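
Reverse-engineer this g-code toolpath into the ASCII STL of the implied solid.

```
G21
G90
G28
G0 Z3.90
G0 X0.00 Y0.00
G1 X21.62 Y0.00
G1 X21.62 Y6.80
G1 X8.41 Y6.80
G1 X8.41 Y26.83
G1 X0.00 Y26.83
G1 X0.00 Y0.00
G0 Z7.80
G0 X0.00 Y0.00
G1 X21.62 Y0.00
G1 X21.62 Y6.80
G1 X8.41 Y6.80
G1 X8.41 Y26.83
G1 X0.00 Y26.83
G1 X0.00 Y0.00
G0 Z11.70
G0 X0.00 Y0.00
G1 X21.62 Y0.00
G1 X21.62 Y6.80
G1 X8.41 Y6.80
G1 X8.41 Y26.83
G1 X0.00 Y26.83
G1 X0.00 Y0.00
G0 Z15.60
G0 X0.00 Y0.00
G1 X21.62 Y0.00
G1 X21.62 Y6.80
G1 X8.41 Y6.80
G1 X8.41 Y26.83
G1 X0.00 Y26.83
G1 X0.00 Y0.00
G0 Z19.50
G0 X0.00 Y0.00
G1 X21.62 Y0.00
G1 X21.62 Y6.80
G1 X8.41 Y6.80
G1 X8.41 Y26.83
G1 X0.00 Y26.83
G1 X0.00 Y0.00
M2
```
solid part
  facet normal 0.0000 0.0000 -1.0000
    outer loop
      vertex 21.62 6.80 0.00
      vertex 21.62 0.00 0.00
      vertex 0.00 0.00 0.00
    endloop
  endfacet
  facet normal 0.0000 0.0000 -1.0000
    outer loop
      vertex 8.41 6.80 0.00
      vertex 21.62 6.80 0.00
      vertex 0.00 0.00 0.00
    endloop
  endfacet
  facet normal 0.0000 0.0000 -1.0000
    outer loop
      vertex 8.41 26.83 0.00
      vertex 8.41 6.80 0.00
      vertex 0.00 0.00 0.00
    endloop
  endfacet
  facet normal 0.0000 0.0000 -1.0000
    outer loop
      vertex 0.00 26.83 0.00
      vertex 8.41 26.83 0.00
      vertex 0.00 0.00 0.00
    endloop
  endfacet
  facet normal 0.0000 0.0000 1.0000
    outer loop
      vertex 0.00 0.00 19.50
      vertex 21.62 0.00 19.50
      vertex 21.62 6.80 19.50
    endloop
  endfacet
  facet normal 0.0000 0.0000 1.0000
    outer loop
      vertex 0.00 0.00 19.50
      vertex 21.62 6.80 19.50
      vertex 8.41 6.80 19.50
    endloop
  endfacet
  facet normal 0.0000 0.0000 1.0000
    outer loop
      vertex 0.00 0.00 19.50
      vertex 8.41 6.80 19.50
      vertex 8.41 26.83 19.50
    endloop
  endfacet
  facet normal 0.0000 0.0000 1.0000
    outer loop
      vertex 0.00 0.00 19.50
      vertex 8.41 26.83 19.50
      vertex 0.00 26.83 19.50
    endloop
  endfacet
  facet normal 0.0000 -1.0000 0.0000
    outer loop
      vertex 0.00 0.00 0.00
      vertex 21.62 0.00 0.00
      vertex 21.62 0.00 19.50
    endloop
  endfacet
  facet normal 0.0000 -1.0000 0.0000
    outer loop
      vertex 0.00 0.00 0.00
      vertex 21.62 0.00 19.50
      vertex 0.00 0.00 19.50
    endloop
  endfacet
  facet normal 1.0000 0.0000 0.0000
    outer loop
      vertex 21.62 0.00 0.00
      vertex 21.62 6.80 0.00
      vertex 21.62 6.80 19.50
    endloop
  endfacet
  facet normal 1.0000 0.0000 0.0000
    outer loop
      vertex 21.62 0.00 0.00
      vertex 21.62 6.80 19.50
      vertex 21.62 0.00 19.50
    endloop
  endfacet
  facet normal 0.0000 1.0000 0.0000
    outer loop
      vertex 21.62 6.80 0.00
      vertex 8.41 6.80 0.00
      vertex 8.41 6.80 19.50
    endloop
  endfacet
  facet normal 0.0000 1.0000 0.0000
    outer loop
      vertex 21.62 6.80 0.00
      vertex 8.41 6.80 19.50
      vertex 21.62 6.80 19.50
    endloop
  endfacet
  facet normal 1.0000 0.0000 0.0000
    outer loop
      vertex 8.41 6.80 0.00
      vertex 8.41 26.83 0.00
      vertex 8.41 26.83 19.50
    endloop
  endfacet
  facet normal 1.0000 0.0000 0.0000
    outer loop
      vertex 8.41 6.80 0.00
      vertex 8.41 26.83 19.50
      vertex 8.41 6.80 19.50
    endloop
  endfacet
  facet normal 0.0000 1.0000 0.0000
    outer loop
      vertex 8.41 26.83 0.00
      vertex 0.00 26.83 0.00
      vertex 0.00 26.83 19.50
    endloop
  endfacet
  facet normal 0.0000 1.0000 0.0000
    outer loop
      vertex 8.41 26.83 0.00
      vertex 0.00 26.83 19.50
      vertex 8.41 26.83 19.50
    endloop
  endfacet
  facet normal -1.0000 0.0000 0.0000
    outer loop
      vertex 0.00 26.83 0.00
      vertex 0.00 0.00 0.00
      vertex 0.00 0.00 19.50
    endloop
  endfacet
  facet normal -1.0000 0.0000 0.0000
    outer loop
      vertex 0.00 26.83 0.00
      vertex 0.00 0.00 19.50
      vertex 0.00 26.83 19.50
    endloop
  endfacet
endsolid part

The G0 Z moves step by Δz≈3.90 mm. Every layer's G1 loop is the same polygon, so the solid is a straight extrusion of it from z=0 to z≈19.5. Closing with flat bottom and top caps and triangulating gives 20 facets — an L-shaped prism: outer 21.6 × 26.8 mm, arm thicknesses ≈ 6.8 mm (horizontal) and 8.41 mm (vertical), extruded 19.5 mm in z.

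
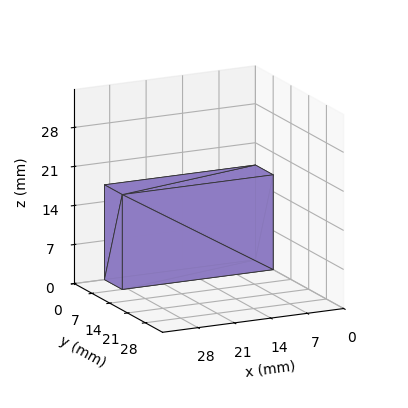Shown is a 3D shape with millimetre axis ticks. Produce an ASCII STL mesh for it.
Reading the render: the shape is a rectangular box, roughly 29 × 7 mm footprint and 17 mm tall (dimensions read to the nearest mm from the axis ticks). For the STL, each face is triangulated and given an outward normal.

solid part
  facet normal 0.0000 0.0000 -1.0000
    outer loop
      vertex 29.0 7.0 0.0
      vertex 29.0 0.0 0.0
      vertex 0.0 0.0 0.0
    endloop
  endfacet
  facet normal 0.0000 0.0000 -1.0000
    outer loop
      vertex 0.0 7.0 0.0
      vertex 29.0 7.0 0.0
      vertex 0.0 0.0 0.0
    endloop
  endfacet
  facet normal 0.0000 0.0000 1.0000
    outer loop
      vertex 0.0 0.0 17.0
      vertex 29.0 0.0 17.0
      vertex 29.0 7.0 17.0
    endloop
  endfacet
  facet normal 0.0000 0.0000 1.0000
    outer loop
      vertex 0.0 0.0 17.0
      vertex 29.0 7.0 17.0
      vertex 0.0 7.0 17.0
    endloop
  endfacet
  facet normal 0.0000 -1.0000 0.0000
    outer loop
      vertex 0.0 0.0 0.0
      vertex 29.0 0.0 0.0
      vertex 29.0 0.0 17.0
    endloop
  endfacet
  facet normal 0.0000 -1.0000 0.0000
    outer loop
      vertex 0.0 0.0 0.0
      vertex 29.0 0.0 17.0
      vertex 0.0 0.0 17.0
    endloop
  endfacet
  facet normal 0.0000 1.0000 0.0000
    outer loop
      vertex 29.0 7.0 17.0
      vertex 29.0 7.0 0.0
      vertex 0.0 7.0 0.0
    endloop
  endfacet
  facet normal 0.0000 1.0000 0.0000
    outer loop
      vertex 0.0 7.0 17.0
      vertex 29.0 7.0 17.0
      vertex 0.0 7.0 0.0
    endloop
  endfacet
  facet normal -1.0000 0.0000 0.0000
    outer loop
      vertex 0.0 7.0 17.0
      vertex 0.0 7.0 0.0
      vertex 0.0 0.0 0.0
    endloop
  endfacet
  facet normal -1.0000 0.0000 0.0000
    outer loop
      vertex 0.0 0.0 17.0
      vertex 0.0 7.0 17.0
      vertex 0.0 0.0 0.0
    endloop
  endfacet
  facet normal 1.0000 0.0000 0.0000
    outer loop
      vertex 29.0 0.0 0.0
      vertex 29.0 7.0 0.0
      vertex 29.0 7.0 17.0
    endloop
  endfacet
  facet normal 1.0000 0.0000 0.0000
    outer loop
      vertex 29.0 0.0 0.0
      vertex 29.0 7.0 17.0
      vertex 29.0 0.0 17.0
    endloop
  endfacet
endsolid part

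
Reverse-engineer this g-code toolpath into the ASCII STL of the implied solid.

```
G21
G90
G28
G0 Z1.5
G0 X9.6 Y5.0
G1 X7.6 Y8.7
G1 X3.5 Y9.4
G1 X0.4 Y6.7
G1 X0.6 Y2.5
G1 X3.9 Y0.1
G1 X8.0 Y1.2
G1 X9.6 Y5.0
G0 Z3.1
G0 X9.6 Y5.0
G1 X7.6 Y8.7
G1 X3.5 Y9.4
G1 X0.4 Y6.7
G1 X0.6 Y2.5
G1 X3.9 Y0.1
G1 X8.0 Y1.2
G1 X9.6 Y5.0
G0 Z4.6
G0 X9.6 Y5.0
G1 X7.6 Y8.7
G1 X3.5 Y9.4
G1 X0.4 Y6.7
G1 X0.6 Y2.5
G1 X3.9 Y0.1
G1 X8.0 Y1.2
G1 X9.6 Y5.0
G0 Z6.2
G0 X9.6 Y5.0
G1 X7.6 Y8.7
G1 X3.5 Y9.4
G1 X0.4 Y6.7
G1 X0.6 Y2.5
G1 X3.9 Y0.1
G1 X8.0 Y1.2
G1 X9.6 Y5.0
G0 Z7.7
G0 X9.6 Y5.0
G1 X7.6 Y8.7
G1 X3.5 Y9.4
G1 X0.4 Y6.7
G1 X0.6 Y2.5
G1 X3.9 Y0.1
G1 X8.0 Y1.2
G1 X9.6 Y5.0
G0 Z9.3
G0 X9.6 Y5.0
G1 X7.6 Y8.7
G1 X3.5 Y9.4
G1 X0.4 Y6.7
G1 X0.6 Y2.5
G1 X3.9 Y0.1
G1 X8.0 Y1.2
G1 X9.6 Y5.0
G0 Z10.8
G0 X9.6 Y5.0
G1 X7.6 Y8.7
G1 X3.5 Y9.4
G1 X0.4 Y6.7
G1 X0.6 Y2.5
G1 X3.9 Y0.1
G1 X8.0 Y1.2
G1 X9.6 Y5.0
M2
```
solid part
  facet normal 0.0000 0.0000 -1.0000
    outer loop
      vertex 3.5 9.4 0.0
      vertex 7.6 8.7 0.0
      vertex 9.6 5.0 0.0
    endloop
  endfacet
  facet normal 0.0000 0.0000 -1.0000
    outer loop
      vertex 0.4 6.7 0.0
      vertex 3.5 9.4 0.0
      vertex 9.6 5.0 0.0
    endloop
  endfacet
  facet normal 0.0000 0.0000 -1.0000
    outer loop
      vertex 0.6 2.5 0.0
      vertex 0.4 6.7 0.0
      vertex 9.6 5.0 0.0
    endloop
  endfacet
  facet normal 0.0000 0.0000 -1.0000
    outer loop
      vertex 3.9 0.1 0.0
      vertex 0.6 2.5 0.0
      vertex 9.6 5.0 0.0
    endloop
  endfacet
  facet normal 0.0000 0.0000 -1.0000
    outer loop
      vertex 8.0 1.2 0.0
      vertex 3.9 0.1 0.0
      vertex 9.6 5.0 0.0
    endloop
  endfacet
  facet normal 0.0000 0.0000 1.0000
    outer loop
      vertex 9.6 5.0 10.8
      vertex 7.6 8.7 10.8
      vertex 3.5 9.4 10.8
    endloop
  endfacet
  facet normal 0.0000 0.0000 1.0000
    outer loop
      vertex 9.6 5.0 10.8
      vertex 3.5 9.4 10.8
      vertex 0.4 6.7 10.8
    endloop
  endfacet
  facet normal 0.0000 0.0000 1.0000
    outer loop
      vertex 9.6 5.0 10.8
      vertex 0.4 6.7 10.8
      vertex 0.6 2.5 10.8
    endloop
  endfacet
  facet normal 0.0000 0.0000 1.0000
    outer loop
      vertex 9.6 5.0 10.8
      vertex 0.6 2.5 10.8
      vertex 3.9 0.1 10.8
    endloop
  endfacet
  facet normal 0.0000 0.0000 1.0000
    outer loop
      vertex 9.6 5.0 10.8
      vertex 3.9 0.1 10.8
      vertex 8.0 1.2 10.8
    endloop
  endfacet
  facet normal 0.8797 0.4755 0.0000
    outer loop
      vertex 9.6 5.0 0.0
      vertex 7.6 8.7 0.0
      vertex 7.6 8.7 10.8
    endloop
  endfacet
  facet normal 0.8797 0.4755 0.0000
    outer loop
      vertex 9.6 5.0 0.0
      vertex 7.6 8.7 10.8
      vertex 9.6 5.0 10.8
    endloop
  endfacet
  facet normal 0.1683 0.9857 0.0000
    outer loop
      vertex 7.6 8.7 0.0
      vertex 3.5 9.4 0.0
      vertex 3.5 9.4 10.8
    endloop
  endfacet
  facet normal 0.1683 0.9857 0.0000
    outer loop
      vertex 7.6 8.7 0.0
      vertex 3.5 9.4 10.8
      vertex 7.6 8.7 10.8
    endloop
  endfacet
  facet normal -0.6568 0.7541 0.0000
    outer loop
      vertex 3.5 9.4 0.0
      vertex 0.4 6.7 0.0
      vertex 0.4 6.7 10.8
    endloop
  endfacet
  facet normal -0.6568 0.7541 0.0000
    outer loop
      vertex 3.5 9.4 0.0
      vertex 0.4 6.7 10.8
      vertex 3.5 9.4 10.8
    endloop
  endfacet
  facet normal -0.9989 -0.0476 0.0000
    outer loop
      vertex 0.4 6.7 0.0
      vertex 0.6 2.5 0.0
      vertex 0.6 2.5 10.8
    endloop
  endfacet
  facet normal -0.9989 -0.0476 0.0000
    outer loop
      vertex 0.4 6.7 0.0
      vertex 0.6 2.5 10.8
      vertex 0.4 6.7 10.8
    endloop
  endfacet
  facet normal -0.5882 -0.8087 0.0000
    outer loop
      vertex 0.6 2.5 0.0
      vertex 3.9 0.1 0.0
      vertex 3.9 0.1 10.8
    endloop
  endfacet
  facet normal -0.5882 -0.8087 0.0000
    outer loop
      vertex 0.6 2.5 0.0
      vertex 3.9 0.1 10.8
      vertex 0.6 2.5 10.8
    endloop
  endfacet
  facet normal 0.2591 -0.9658 0.0000
    outer loop
      vertex 3.9 0.1 0.0
      vertex 8.0 1.2 0.0
      vertex 8.0 1.2 10.8
    endloop
  endfacet
  facet normal 0.2591 -0.9658 0.0000
    outer loop
      vertex 3.9 0.1 0.0
      vertex 8.0 1.2 10.8
      vertex 3.9 0.1 10.8
    endloop
  endfacet
  facet normal 0.9216 -0.3881 0.0000
    outer loop
      vertex 8.0 1.2 0.0
      vertex 9.6 5.0 0.0
      vertex 9.6 5.0 10.8
    endloop
  endfacet
  facet normal 0.9216 -0.3881 0.0000
    outer loop
      vertex 8.0 1.2 0.0
      vertex 9.6 5.0 10.8
      vertex 8.0 1.2 10.8
    endloop
  endfacet
endsolid part

The G0 Z moves step by Δz≈1.5 mm. Every layer's G1 loop is the same polygon, so the solid is a straight extrusion of it from z=0 to z≈10.8. Closing with flat bottom and top caps and triangulating gives 24 facets — a regular 7-sided prism (a cylinder approximated with 7 flat sides), circumscribed radius ≈ 4.8 mm, height ≈ 10.8 mm.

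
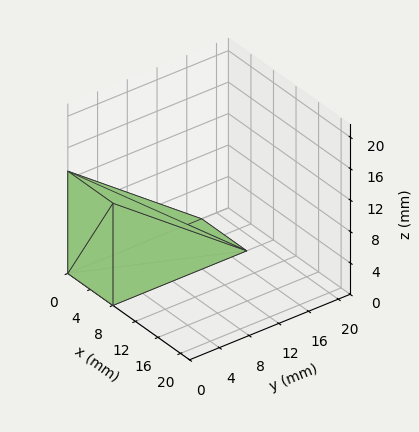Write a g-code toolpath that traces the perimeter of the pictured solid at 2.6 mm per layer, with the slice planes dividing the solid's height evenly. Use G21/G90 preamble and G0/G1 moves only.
Reading the render: the shape is a wedge (ramp): 8 × 18 mm base, rising to 13 mm along the y=0 edge and sloping linearly to z=0 at y=18 (dimensions read to the nearest mm from the axis ticks). For the g-code, the solid's height is divided into equal slices at the stated Δz and each level perimeter traced with G1 moves after a G0 lift.

; perimeter-only toolpath
G21 ; units = mm
G90 ; absolute positioning
G28 ; home
; layer 1
G0 Z2.6
G0 X0.0 Y0.0
G1 X8.0 Y0.0
G1 X8.0 Y14.4
G1 X0.0 Y14.4
G1 X0.0 Y0.0
; layer 2
G0 Z5.2
G0 X0.0 Y0.0
G1 X8.0 Y0.0
G1 X8.0 Y10.8
G1 X0.0 Y10.8
G1 X0.0 Y0.0
; layer 3
G0 Z7.8
G0 X0.0 Y0.0
G1 X8.0 Y0.0
G1 X8.0 Y7.2
G1 X0.0 Y7.2
G1 X0.0 Y0.0
; layer 4
G0 Z10.4
G0 X0.0 Y0.0
G1 X8.0 Y0.0
G1 X8.0 Y3.6
G1 X0.0 Y3.6
G1 X0.0 Y0.0
M2 ; end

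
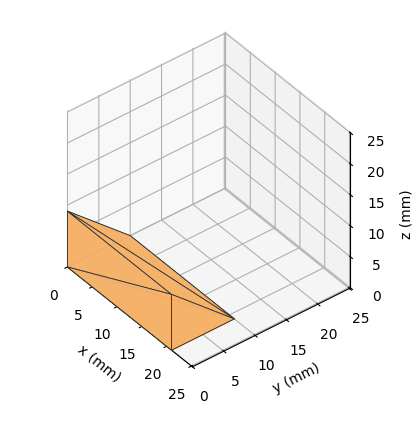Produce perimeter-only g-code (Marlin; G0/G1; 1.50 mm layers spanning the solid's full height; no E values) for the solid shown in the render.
Reading the render: the shape is a wedge (ramp): 21 × 10 mm base, rising to 9 mm along the y=0 edge and sloping linearly to z=0 at y=10 (dimensions read to the nearest mm from the axis ticks). For the g-code, the solid's height is divided into equal slices at the stated Δz and each level perimeter traced with G1 moves after a G0 lift.

; perimeter-only toolpath
G21 ; units = mm
G90 ; absolute positioning
G28 ; home
; layer 1
G0 Z1.50
G0 X0.00 Y0.00
G1 X21.00 Y0.00
G1 X21.00 Y8.33
G1 X0.00 Y8.33
G1 X0.00 Y0.00
; layer 2
G0 Z3.00
G0 X0.00 Y0.00
G1 X21.00 Y0.00
G1 X21.00 Y6.67
G1 X0.00 Y6.67
G1 X0.00 Y0.00
; layer 3
G0 Z4.50
G0 X0.00 Y0.00
G1 X21.00 Y0.00
G1 X21.00 Y5.00
G1 X0.00 Y5.00
G1 X0.00 Y0.00
; layer 4
G0 Z6.00
G0 X0.00 Y0.00
G1 X21.00 Y0.00
G1 X21.00 Y3.33
G1 X0.00 Y3.33
G1 X0.00 Y0.00
; layer 5
G0 Z7.50
G0 X0.00 Y0.00
G1 X21.00 Y0.00
G1 X21.00 Y1.67
G1 X0.00 Y1.67
G1 X0.00 Y0.00
M2 ; end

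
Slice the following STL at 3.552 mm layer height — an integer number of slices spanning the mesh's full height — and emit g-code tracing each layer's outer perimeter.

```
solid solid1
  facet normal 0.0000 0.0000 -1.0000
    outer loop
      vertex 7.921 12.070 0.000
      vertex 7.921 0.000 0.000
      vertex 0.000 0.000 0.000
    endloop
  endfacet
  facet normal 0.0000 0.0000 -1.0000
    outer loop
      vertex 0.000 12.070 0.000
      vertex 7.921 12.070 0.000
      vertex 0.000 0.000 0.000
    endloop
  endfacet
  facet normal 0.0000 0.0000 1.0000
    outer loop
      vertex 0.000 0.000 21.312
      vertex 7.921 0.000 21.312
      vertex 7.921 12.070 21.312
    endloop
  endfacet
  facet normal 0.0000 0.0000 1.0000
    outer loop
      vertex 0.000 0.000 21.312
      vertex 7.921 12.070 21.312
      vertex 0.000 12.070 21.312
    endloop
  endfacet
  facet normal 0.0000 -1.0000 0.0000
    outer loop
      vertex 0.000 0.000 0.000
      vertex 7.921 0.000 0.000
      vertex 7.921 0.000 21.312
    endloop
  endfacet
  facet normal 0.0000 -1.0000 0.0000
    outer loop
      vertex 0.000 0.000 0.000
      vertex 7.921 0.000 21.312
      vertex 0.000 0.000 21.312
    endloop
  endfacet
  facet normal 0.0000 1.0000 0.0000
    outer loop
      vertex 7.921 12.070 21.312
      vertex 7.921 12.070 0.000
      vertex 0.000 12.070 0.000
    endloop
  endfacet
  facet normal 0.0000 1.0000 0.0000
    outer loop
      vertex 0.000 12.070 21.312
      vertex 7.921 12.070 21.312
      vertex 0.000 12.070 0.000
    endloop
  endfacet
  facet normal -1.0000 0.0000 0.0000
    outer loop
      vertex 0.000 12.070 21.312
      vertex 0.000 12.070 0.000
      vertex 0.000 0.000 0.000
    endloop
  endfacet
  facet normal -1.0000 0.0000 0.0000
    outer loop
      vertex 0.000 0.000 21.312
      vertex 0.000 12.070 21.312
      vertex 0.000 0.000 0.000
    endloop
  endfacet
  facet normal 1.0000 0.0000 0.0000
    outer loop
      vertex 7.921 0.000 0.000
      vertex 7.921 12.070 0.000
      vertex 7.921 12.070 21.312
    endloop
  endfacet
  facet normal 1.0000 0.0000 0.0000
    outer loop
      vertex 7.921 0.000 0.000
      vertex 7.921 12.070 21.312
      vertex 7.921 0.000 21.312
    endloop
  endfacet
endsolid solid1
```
; perimeter-only toolpath
G21 ; units = mm
G90 ; absolute positioning
G28 ; home
; layer 1
G0 Z3.552
G0 X0.000 Y0.000
G1 X7.921 Y0.000
G1 X7.921 Y12.070
G1 X0.000 Y12.070
G1 X0.000 Y0.000
; layer 2
G0 Z7.104
G0 X0.000 Y0.000
G1 X7.921 Y0.000
G1 X7.921 Y12.070
G1 X0.000 Y12.070
G1 X0.000 Y0.000
; layer 3
G0 Z10.656
G0 X0.000 Y0.000
G1 X7.921 Y0.000
G1 X7.921 Y12.070
G1 X0.000 Y12.070
G1 X0.000 Y0.000
; layer 4
G0 Z14.208
G0 X0.000 Y0.000
G1 X7.921 Y0.000
G1 X7.921 Y12.070
G1 X0.000 Y12.070
G1 X0.000 Y0.000
; layer 5
G0 Z17.760
G0 X0.000 Y0.000
G1 X7.921 Y0.000
G1 X7.921 Y12.070
G1 X0.000 Y12.070
G1 X0.000 Y0.000
; layer 6
G0 Z21.312
G0 X0.000 Y0.000
G1 X7.921 Y0.000
G1 X7.921 Y12.070
G1 X0.000 Y12.070
G1 X0.000 Y0.000
M2 ; end

The solid is a rectangular box, roughly 7.92 × 12.1 mm footprint and 21.3 mm tall. Slicing at Δz = 3.552 mm — 6 equal slices spanning the solid's height, so layer i sits at z = i·h/6 — gives 6 non-empty perimeters. Each is a 4-segment closed polygon; G0 lifts to the layer z and rapids to the start vertex, then G1 traces the edges.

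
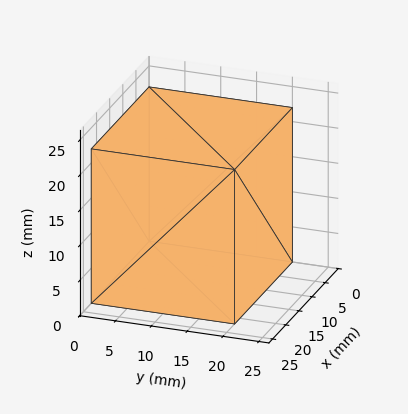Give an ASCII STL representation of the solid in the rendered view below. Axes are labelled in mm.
Reading the render: the shape is a rectangular box, roughly 22 × 20 mm footprint and 22 mm tall (dimensions read to the nearest mm from the axis ticks). For the STL, each face is triangulated and given an outward normal.

solid part
  facet normal 0.0000 0.0000 -1.0000
    outer loop
      vertex 22.00 20.00 0.00
      vertex 22.00 0.00 0.00
      vertex 0.00 0.00 0.00
    endloop
  endfacet
  facet normal 0.0000 0.0000 -1.0000
    outer loop
      vertex 0.00 20.00 0.00
      vertex 22.00 20.00 0.00
      vertex 0.00 0.00 0.00
    endloop
  endfacet
  facet normal 0.0000 0.0000 1.0000
    outer loop
      vertex 0.00 0.00 22.00
      vertex 22.00 0.00 22.00
      vertex 22.00 20.00 22.00
    endloop
  endfacet
  facet normal 0.0000 0.0000 1.0000
    outer loop
      vertex 0.00 0.00 22.00
      vertex 22.00 20.00 22.00
      vertex 0.00 20.00 22.00
    endloop
  endfacet
  facet normal 0.0000 -1.0000 0.0000
    outer loop
      vertex 0.00 0.00 0.00
      vertex 22.00 0.00 0.00
      vertex 22.00 0.00 22.00
    endloop
  endfacet
  facet normal 0.0000 -1.0000 0.0000
    outer loop
      vertex 0.00 0.00 0.00
      vertex 22.00 0.00 22.00
      vertex 0.00 0.00 22.00
    endloop
  endfacet
  facet normal 0.0000 1.0000 0.0000
    outer loop
      vertex 22.00 20.00 22.00
      vertex 22.00 20.00 0.00
      vertex 0.00 20.00 0.00
    endloop
  endfacet
  facet normal 0.0000 1.0000 0.0000
    outer loop
      vertex 0.00 20.00 22.00
      vertex 22.00 20.00 22.00
      vertex 0.00 20.00 0.00
    endloop
  endfacet
  facet normal -1.0000 0.0000 0.0000
    outer loop
      vertex 0.00 20.00 22.00
      vertex 0.00 20.00 0.00
      vertex 0.00 0.00 0.00
    endloop
  endfacet
  facet normal -1.0000 0.0000 0.0000
    outer loop
      vertex 0.00 0.00 22.00
      vertex 0.00 20.00 22.00
      vertex 0.00 0.00 0.00
    endloop
  endfacet
  facet normal 1.0000 0.0000 0.0000
    outer loop
      vertex 22.00 0.00 0.00
      vertex 22.00 20.00 0.00
      vertex 22.00 20.00 22.00
    endloop
  endfacet
  facet normal 1.0000 0.0000 0.0000
    outer loop
      vertex 22.00 0.00 0.00
      vertex 22.00 20.00 22.00
      vertex 22.00 0.00 22.00
    endloop
  endfacet
endsolid part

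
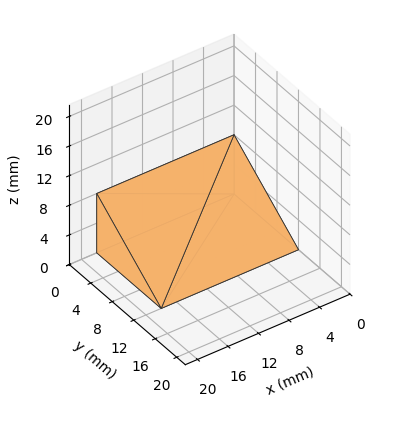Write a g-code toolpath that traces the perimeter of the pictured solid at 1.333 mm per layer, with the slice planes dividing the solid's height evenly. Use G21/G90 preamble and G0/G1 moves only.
Reading the render: the shape is a wedge (ramp): 18 × 12 mm base, rising to 8 mm along the y=0 edge and sloping linearly to z=0 at y=12 (dimensions read to the nearest mm from the axis ticks). For the g-code, the solid's height is divided into equal slices at the stated Δz and each level perimeter traced with G1 moves after a G0 lift.

; perimeter-only toolpath
G21 ; units = mm
G90 ; absolute positioning
G28 ; home
; layer 1
G0 Z1.333
G0 X0.000 Y0.000
G1 X18.000 Y0.000
G1 X18.000 Y10.000
G1 X0.000 Y10.000
G1 X0.000 Y0.000
; layer 2
G0 Z2.667
G0 X0.000 Y0.000
G1 X18.000 Y0.000
G1 X18.000 Y8.000
G1 X0.000 Y8.000
G1 X0.000 Y0.000
; layer 3
G0 Z4.000
G0 X0.000 Y0.000
G1 X18.000 Y0.000
G1 X18.000 Y6.000
G1 X0.000 Y6.000
G1 X0.000 Y0.000
; layer 4
G0 Z5.333
G0 X0.000 Y0.000
G1 X18.000 Y0.000
G1 X18.000 Y4.000
G1 X0.000 Y4.000
G1 X0.000 Y0.000
; layer 5
G0 Z6.667
G0 X0.000 Y0.000
G1 X18.000 Y0.000
G1 X18.000 Y2.000
G1 X0.000 Y2.000
G1 X0.000 Y0.000
M2 ; end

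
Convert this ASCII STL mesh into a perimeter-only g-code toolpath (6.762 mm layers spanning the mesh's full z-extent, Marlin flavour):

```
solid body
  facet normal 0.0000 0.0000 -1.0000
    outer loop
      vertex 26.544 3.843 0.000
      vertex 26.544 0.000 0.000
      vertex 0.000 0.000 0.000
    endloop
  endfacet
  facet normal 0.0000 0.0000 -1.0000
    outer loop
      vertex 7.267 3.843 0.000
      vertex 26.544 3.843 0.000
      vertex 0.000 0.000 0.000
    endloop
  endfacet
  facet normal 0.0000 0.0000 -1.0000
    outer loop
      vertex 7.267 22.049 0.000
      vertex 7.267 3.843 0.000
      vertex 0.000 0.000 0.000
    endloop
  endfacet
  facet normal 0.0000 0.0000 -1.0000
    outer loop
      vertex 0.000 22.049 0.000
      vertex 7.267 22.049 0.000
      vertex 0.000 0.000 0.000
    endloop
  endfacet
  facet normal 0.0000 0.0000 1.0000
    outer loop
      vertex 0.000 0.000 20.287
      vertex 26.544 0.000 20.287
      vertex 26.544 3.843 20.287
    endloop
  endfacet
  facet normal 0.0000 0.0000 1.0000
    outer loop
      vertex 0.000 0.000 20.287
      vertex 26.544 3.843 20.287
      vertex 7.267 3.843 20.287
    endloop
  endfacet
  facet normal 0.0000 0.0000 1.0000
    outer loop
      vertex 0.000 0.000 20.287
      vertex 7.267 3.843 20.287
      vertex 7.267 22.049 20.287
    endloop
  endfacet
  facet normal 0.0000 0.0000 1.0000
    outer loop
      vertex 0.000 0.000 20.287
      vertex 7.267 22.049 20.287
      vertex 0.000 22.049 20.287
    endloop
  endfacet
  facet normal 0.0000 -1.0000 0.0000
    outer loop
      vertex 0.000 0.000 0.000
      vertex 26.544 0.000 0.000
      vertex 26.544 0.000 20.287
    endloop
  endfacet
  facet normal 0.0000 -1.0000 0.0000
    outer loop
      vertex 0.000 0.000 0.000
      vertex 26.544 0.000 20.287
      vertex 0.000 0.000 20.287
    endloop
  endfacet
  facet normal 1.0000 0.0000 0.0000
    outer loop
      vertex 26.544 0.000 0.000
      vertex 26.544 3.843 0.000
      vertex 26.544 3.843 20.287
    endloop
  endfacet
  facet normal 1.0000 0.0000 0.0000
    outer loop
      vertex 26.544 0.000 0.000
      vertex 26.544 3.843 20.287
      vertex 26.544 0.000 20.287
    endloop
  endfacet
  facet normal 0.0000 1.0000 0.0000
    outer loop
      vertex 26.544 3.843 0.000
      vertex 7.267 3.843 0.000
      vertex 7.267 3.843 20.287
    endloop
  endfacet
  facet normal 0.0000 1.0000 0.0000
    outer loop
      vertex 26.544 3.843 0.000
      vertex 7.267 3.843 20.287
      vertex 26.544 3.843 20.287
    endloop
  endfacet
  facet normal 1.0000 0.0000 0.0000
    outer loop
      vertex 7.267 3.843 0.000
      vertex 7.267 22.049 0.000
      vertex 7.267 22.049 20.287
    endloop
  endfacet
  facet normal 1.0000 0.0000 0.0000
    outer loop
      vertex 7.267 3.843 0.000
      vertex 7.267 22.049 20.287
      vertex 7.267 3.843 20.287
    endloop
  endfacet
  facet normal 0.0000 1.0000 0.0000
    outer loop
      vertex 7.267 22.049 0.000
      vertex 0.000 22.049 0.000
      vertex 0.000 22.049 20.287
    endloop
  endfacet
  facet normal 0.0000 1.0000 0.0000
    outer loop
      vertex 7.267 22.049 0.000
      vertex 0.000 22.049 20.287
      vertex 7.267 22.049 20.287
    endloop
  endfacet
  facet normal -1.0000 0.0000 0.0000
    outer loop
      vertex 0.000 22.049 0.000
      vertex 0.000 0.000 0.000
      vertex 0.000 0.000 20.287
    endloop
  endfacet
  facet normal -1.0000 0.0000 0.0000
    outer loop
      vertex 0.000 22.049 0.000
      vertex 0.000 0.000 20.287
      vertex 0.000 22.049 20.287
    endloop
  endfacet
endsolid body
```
; perimeter-only toolpath
G21 ; units = mm
G90 ; absolute positioning
G28 ; home
; layer 1
G0 Z6.762
G0 X0.000 Y0.000
G1 X26.544 Y0.000
G1 X26.544 Y3.843
G1 X7.267 Y3.843
G1 X7.267 Y22.049
G1 X0.000 Y22.049
G1 X0.000 Y0.000
; layer 2
G0 Z13.525
G0 X0.000 Y0.000
G1 X26.544 Y0.000
G1 X26.544 Y3.843
G1 X7.267 Y3.843
G1 X7.267 Y22.049
G1 X0.000 Y22.049
G1 X0.000 Y0.000
; layer 3
G0 Z20.287
G0 X0.000 Y0.000
G1 X26.544 Y0.000
G1 X26.544 Y3.843
G1 X7.267 Y3.843
G1 X7.267 Y22.049
G1 X0.000 Y22.049
G1 X0.000 Y0.000
M2 ; end

The solid is an L-shaped prism: outer 26.5 × 22 mm, arm thicknesses ≈ 3.84 mm (horizontal) and 7.27 mm (vertical), extruded 20.3 mm in z. Slicing at Δz = 6.762 mm — 3 equal slices spanning the solid's height, so layer i sits at z = i·h/3 — gives 3 non-empty perimeters. Each is a 6-segment closed polygon; G0 lifts to the layer z and rapids to the start vertex, then G1 traces the edges.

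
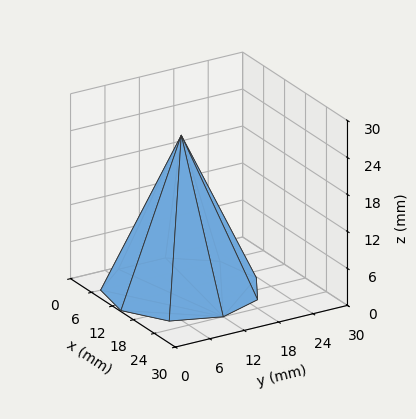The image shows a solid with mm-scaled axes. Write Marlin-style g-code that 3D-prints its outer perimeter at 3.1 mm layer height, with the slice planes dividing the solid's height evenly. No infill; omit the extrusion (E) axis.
Reading the render: the shape is a regular 9-sided pyramid, base circumscribed radius ≈ 12 mm, apex at z ≈ 25 mm (dimensions read to the nearest mm from the axis ticks). For the g-code, the solid's height is divided into equal slices at the stated Δz and each level perimeter traced with G1 moves after a G0 lift.

; perimeter-only toolpath
G21 ; units = mm
G90 ; absolute positioning
G28 ; home
; layer 1
G0 Z3.1
G0 X22.5 Y12.0
G1 X20.1 Y18.7
G1 X13.8 Y22.3
G1 X6.8 Y21.1
G1 X2.1 Y15.6
G1 X2.1 Y8.4
G1 X6.8 Y2.9
G1 X13.8 Y1.7
G1 X20.1 Y5.3
G1 X22.5 Y12.0
; layer 2
G0 Z6.2
G0 X21.0 Y12.0
G1 X18.9 Y17.8
G1 X13.6 Y20.9
G1 X7.5 Y19.8
G1 X3.5 Y15.1
G1 X3.5 Y8.9
G1 X7.5 Y4.2
G1 X13.6 Y3.1
G1 X18.9 Y6.2
G1 X21.0 Y12.0
; layer 3
G0 Z9.4
G0 X19.5 Y12.0
G1 X17.8 Y16.8
G1 X13.3 Y19.4
G1 X8.2 Y18.5
G1 X4.9 Y14.6
G1 X4.9 Y9.4
G1 X8.2 Y5.5
G1 X13.3 Y4.6
G1 X17.8 Y7.2
G1 X19.5 Y12.0
; layer 4
G0 Z12.5
G0 X18.0 Y12.0
G1 X16.6 Y15.8
G1 X13.1 Y17.9
G1 X9.0 Y17.2
G1 X6.3 Y14.1
G1 X6.3 Y9.9
G1 X9.0 Y6.8
G1 X13.1 Y6.1
G1 X16.6 Y8.2
G1 X18.0 Y12.0
; layer 5
G0 Z15.6
G0 X16.5 Y12.0
G1 X15.4 Y14.9
G1 X12.8 Y16.4
G1 X9.8 Y15.9
G1 X7.8 Y13.5
G1 X7.8 Y10.5
G1 X9.8 Y8.1
G1 X12.8 Y7.6
G1 X15.4 Y9.1
G1 X16.5 Y12.0
; layer 6
G0 Z18.8
G0 X15.0 Y12.0
G1 X14.3 Y13.9
G1 X12.5 Y14.9
G1 X10.5 Y14.6
G1 X9.2 Y13.0
G1 X9.2 Y11.0
G1 X10.5 Y9.4
G1 X12.5 Y9.1
G1 X14.3 Y10.1
G1 X15.0 Y12.0
; layer 7
G0 Z21.9
G0 X13.5 Y12.0
G1 X13.2 Y13.0
G1 X12.3 Y13.5
G1 X11.2 Y13.3
G1 X10.6 Y12.5
G1 X10.6 Y11.5
G1 X11.2 Y10.7
G1 X12.3 Y10.5
G1 X13.2 Y11.0
G1 X13.5 Y12.0
M2 ; end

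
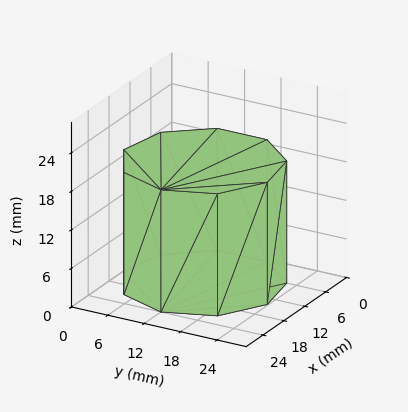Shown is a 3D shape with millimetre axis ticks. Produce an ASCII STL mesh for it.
Reading the render: the shape is a regular 9-sided prism (a cylinder approximated with 9 flat sides), circumscribed radius ≈ 12 mm, height ≈ 19 mm (dimensions read to the nearest mm from the axis ticks). For the STL, each face is triangulated and given an outward normal.

solid part
  facet normal 0.0000 0.0000 -1.0000
    outer loop
      vertex 14.08 23.82 0.00
      vertex 21.19 19.71 0.00
      vertex 24.00 12.00 0.00
    endloop
  endfacet
  facet normal 0.0000 0.0000 -1.0000
    outer loop
      vertex 6.00 22.39 0.00
      vertex 14.08 23.82 0.00
      vertex 24.00 12.00 0.00
    endloop
  endfacet
  facet normal 0.0000 0.0000 -1.0000
    outer loop
      vertex 0.72 16.10 0.00
      vertex 6.00 22.39 0.00
      vertex 24.00 12.00 0.00
    endloop
  endfacet
  facet normal 0.0000 0.0000 -1.0000
    outer loop
      vertex 0.72 7.90 0.00
      vertex 0.72 16.10 0.00
      vertex 24.00 12.00 0.00
    endloop
  endfacet
  facet normal 0.0000 0.0000 -1.0000
    outer loop
      vertex 6.00 1.61 0.00
      vertex 0.72 7.90 0.00
      vertex 24.00 12.00 0.00
    endloop
  endfacet
  facet normal 0.0000 0.0000 -1.0000
    outer loop
      vertex 14.08 0.18 0.00
      vertex 6.00 1.61 0.00
      vertex 24.00 12.00 0.00
    endloop
  endfacet
  facet normal 0.0000 0.0000 -1.0000
    outer loop
      vertex 21.19 4.29 0.00
      vertex 14.08 0.18 0.00
      vertex 24.00 12.00 0.00
    endloop
  endfacet
  facet normal 0.0000 0.0000 1.0000
    outer loop
      vertex 24.00 12.00 19.00
      vertex 21.19 19.71 19.00
      vertex 14.08 23.82 19.00
    endloop
  endfacet
  facet normal 0.0000 0.0000 1.0000
    outer loop
      vertex 24.00 12.00 19.00
      vertex 14.08 23.82 19.00
      vertex 6.00 22.39 19.00
    endloop
  endfacet
  facet normal 0.0000 0.0000 1.0000
    outer loop
      vertex 24.00 12.00 19.00
      vertex 6.00 22.39 19.00
      vertex 0.72 16.10 19.00
    endloop
  endfacet
  facet normal 0.0000 0.0000 1.0000
    outer loop
      vertex 24.00 12.00 19.00
      vertex 0.72 16.10 19.00
      vertex 0.72 7.90 19.00
    endloop
  endfacet
  facet normal 0.0000 0.0000 1.0000
    outer loop
      vertex 24.00 12.00 19.00
      vertex 0.72 7.90 19.00
      vertex 6.00 1.61 19.00
    endloop
  endfacet
  facet normal 0.0000 0.0000 1.0000
    outer loop
      vertex 24.00 12.00 19.00
      vertex 6.00 1.61 19.00
      vertex 14.08 0.18 19.00
    endloop
  endfacet
  facet normal 0.0000 0.0000 1.0000
    outer loop
      vertex 24.00 12.00 19.00
      vertex 14.08 0.18 19.00
      vertex 21.19 4.29 19.00
    endloop
  endfacet
  facet normal 0.9395 0.3424 0.0000
    outer loop
      vertex 24.00 12.00 0.00
      vertex 21.19 19.71 0.00
      vertex 21.19 19.71 19.00
    endloop
  endfacet
  facet normal 0.9395 0.3424 0.0000
    outer loop
      vertex 24.00 12.00 0.00
      vertex 21.19 19.71 19.00
      vertex 24.00 12.00 19.00
    endloop
  endfacet
  facet normal 0.5005 0.8658 0.0000
    outer loop
      vertex 21.19 19.71 0.00
      vertex 14.08 23.82 0.00
      vertex 14.08 23.82 19.00
    endloop
  endfacet
  facet normal 0.5005 0.8658 0.0000
    outer loop
      vertex 21.19 19.71 0.00
      vertex 14.08 23.82 19.00
      vertex 21.19 19.71 19.00
    endloop
  endfacet
  facet normal -0.1743 0.9847 0.0000
    outer loop
      vertex 14.08 23.82 0.00
      vertex 6.00 22.39 0.00
      vertex 6.00 22.39 19.00
    endloop
  endfacet
  facet normal -0.1743 0.9847 0.0000
    outer loop
      vertex 14.08 23.82 0.00
      vertex 6.00 22.39 19.00
      vertex 14.08 23.82 19.00
    endloop
  endfacet
  facet normal -0.7659 0.6429 0.0000
    outer loop
      vertex 6.00 22.39 0.00
      vertex 0.72 16.10 0.00
      vertex 0.72 16.10 19.00
    endloop
  endfacet
  facet normal -0.7659 0.6429 0.0000
    outer loop
      vertex 6.00 22.39 0.00
      vertex 0.72 16.10 19.00
      vertex 6.00 22.39 19.00
    endloop
  endfacet
  facet normal -1.0000 0.0000 0.0000
    outer loop
      vertex 0.72 16.10 0.00
      vertex 0.72 7.90 0.00
      vertex 0.72 7.90 19.00
    endloop
  endfacet
  facet normal -1.0000 0.0000 0.0000
    outer loop
      vertex 0.72 16.10 0.00
      vertex 0.72 7.90 19.00
      vertex 0.72 16.10 19.00
    endloop
  endfacet
  facet normal -0.7659 -0.6429 0.0000
    outer loop
      vertex 0.72 7.90 0.00
      vertex 6.00 1.61 0.00
      vertex 6.00 1.61 19.00
    endloop
  endfacet
  facet normal -0.7659 -0.6429 0.0000
    outer loop
      vertex 0.72 7.90 0.00
      vertex 6.00 1.61 19.00
      vertex 0.72 7.90 19.00
    endloop
  endfacet
  facet normal -0.1743 -0.9847 0.0000
    outer loop
      vertex 6.00 1.61 0.00
      vertex 14.08 0.18 0.00
      vertex 14.08 0.18 19.00
    endloop
  endfacet
  facet normal -0.1743 -0.9847 0.0000
    outer loop
      vertex 6.00 1.61 0.00
      vertex 14.08 0.18 19.00
      vertex 6.00 1.61 19.00
    endloop
  endfacet
  facet normal 0.5005 -0.8658 0.0000
    outer loop
      vertex 14.08 0.18 0.00
      vertex 21.19 4.29 0.00
      vertex 21.19 4.29 19.00
    endloop
  endfacet
  facet normal 0.5005 -0.8658 0.0000
    outer loop
      vertex 14.08 0.18 0.00
      vertex 21.19 4.29 19.00
      vertex 14.08 0.18 19.00
    endloop
  endfacet
  facet normal 0.9395 -0.3424 0.0000
    outer loop
      vertex 21.19 4.29 0.00
      vertex 24.00 12.00 0.00
      vertex 24.00 12.00 19.00
    endloop
  endfacet
  facet normal 0.9395 -0.3424 0.0000
    outer loop
      vertex 21.19 4.29 0.00
      vertex 24.00 12.00 19.00
      vertex 21.19 4.29 19.00
    endloop
  endfacet
endsolid part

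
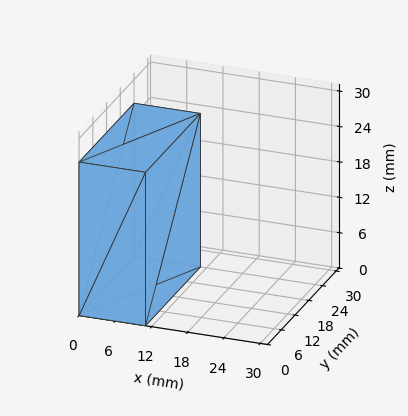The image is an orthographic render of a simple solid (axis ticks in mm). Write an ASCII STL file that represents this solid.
Reading the render: the shape is a rectangular box, roughly 11 × 24 mm footprint and 26 mm tall (dimensions read to the nearest mm from the axis ticks). For the STL, each face is triangulated and given an outward normal.

solid part
  facet normal 0.0000 0.0000 -1.0000
    outer loop
      vertex 11.00 24.00 0.00
      vertex 11.00 0.00 0.00
      vertex 0.00 0.00 0.00
    endloop
  endfacet
  facet normal 0.0000 0.0000 -1.0000
    outer loop
      vertex 0.00 24.00 0.00
      vertex 11.00 24.00 0.00
      vertex 0.00 0.00 0.00
    endloop
  endfacet
  facet normal 0.0000 0.0000 1.0000
    outer loop
      vertex 0.00 0.00 26.00
      vertex 11.00 0.00 26.00
      vertex 11.00 24.00 26.00
    endloop
  endfacet
  facet normal 0.0000 0.0000 1.0000
    outer loop
      vertex 0.00 0.00 26.00
      vertex 11.00 24.00 26.00
      vertex 0.00 24.00 26.00
    endloop
  endfacet
  facet normal 0.0000 -1.0000 0.0000
    outer loop
      vertex 0.00 0.00 0.00
      vertex 11.00 0.00 0.00
      vertex 11.00 0.00 26.00
    endloop
  endfacet
  facet normal 0.0000 -1.0000 0.0000
    outer loop
      vertex 0.00 0.00 0.00
      vertex 11.00 0.00 26.00
      vertex 0.00 0.00 26.00
    endloop
  endfacet
  facet normal 0.0000 1.0000 0.0000
    outer loop
      vertex 11.00 24.00 26.00
      vertex 11.00 24.00 0.00
      vertex 0.00 24.00 0.00
    endloop
  endfacet
  facet normal 0.0000 1.0000 0.0000
    outer loop
      vertex 0.00 24.00 26.00
      vertex 11.00 24.00 26.00
      vertex 0.00 24.00 0.00
    endloop
  endfacet
  facet normal -1.0000 0.0000 0.0000
    outer loop
      vertex 0.00 24.00 26.00
      vertex 0.00 24.00 0.00
      vertex 0.00 0.00 0.00
    endloop
  endfacet
  facet normal -1.0000 0.0000 0.0000
    outer loop
      vertex 0.00 0.00 26.00
      vertex 0.00 24.00 26.00
      vertex 0.00 0.00 0.00
    endloop
  endfacet
  facet normal 1.0000 0.0000 0.0000
    outer loop
      vertex 11.00 0.00 0.00
      vertex 11.00 24.00 0.00
      vertex 11.00 24.00 26.00
    endloop
  endfacet
  facet normal 1.0000 0.0000 0.0000
    outer loop
      vertex 11.00 0.00 0.00
      vertex 11.00 24.00 26.00
      vertex 11.00 0.00 26.00
    endloop
  endfacet
endsolid part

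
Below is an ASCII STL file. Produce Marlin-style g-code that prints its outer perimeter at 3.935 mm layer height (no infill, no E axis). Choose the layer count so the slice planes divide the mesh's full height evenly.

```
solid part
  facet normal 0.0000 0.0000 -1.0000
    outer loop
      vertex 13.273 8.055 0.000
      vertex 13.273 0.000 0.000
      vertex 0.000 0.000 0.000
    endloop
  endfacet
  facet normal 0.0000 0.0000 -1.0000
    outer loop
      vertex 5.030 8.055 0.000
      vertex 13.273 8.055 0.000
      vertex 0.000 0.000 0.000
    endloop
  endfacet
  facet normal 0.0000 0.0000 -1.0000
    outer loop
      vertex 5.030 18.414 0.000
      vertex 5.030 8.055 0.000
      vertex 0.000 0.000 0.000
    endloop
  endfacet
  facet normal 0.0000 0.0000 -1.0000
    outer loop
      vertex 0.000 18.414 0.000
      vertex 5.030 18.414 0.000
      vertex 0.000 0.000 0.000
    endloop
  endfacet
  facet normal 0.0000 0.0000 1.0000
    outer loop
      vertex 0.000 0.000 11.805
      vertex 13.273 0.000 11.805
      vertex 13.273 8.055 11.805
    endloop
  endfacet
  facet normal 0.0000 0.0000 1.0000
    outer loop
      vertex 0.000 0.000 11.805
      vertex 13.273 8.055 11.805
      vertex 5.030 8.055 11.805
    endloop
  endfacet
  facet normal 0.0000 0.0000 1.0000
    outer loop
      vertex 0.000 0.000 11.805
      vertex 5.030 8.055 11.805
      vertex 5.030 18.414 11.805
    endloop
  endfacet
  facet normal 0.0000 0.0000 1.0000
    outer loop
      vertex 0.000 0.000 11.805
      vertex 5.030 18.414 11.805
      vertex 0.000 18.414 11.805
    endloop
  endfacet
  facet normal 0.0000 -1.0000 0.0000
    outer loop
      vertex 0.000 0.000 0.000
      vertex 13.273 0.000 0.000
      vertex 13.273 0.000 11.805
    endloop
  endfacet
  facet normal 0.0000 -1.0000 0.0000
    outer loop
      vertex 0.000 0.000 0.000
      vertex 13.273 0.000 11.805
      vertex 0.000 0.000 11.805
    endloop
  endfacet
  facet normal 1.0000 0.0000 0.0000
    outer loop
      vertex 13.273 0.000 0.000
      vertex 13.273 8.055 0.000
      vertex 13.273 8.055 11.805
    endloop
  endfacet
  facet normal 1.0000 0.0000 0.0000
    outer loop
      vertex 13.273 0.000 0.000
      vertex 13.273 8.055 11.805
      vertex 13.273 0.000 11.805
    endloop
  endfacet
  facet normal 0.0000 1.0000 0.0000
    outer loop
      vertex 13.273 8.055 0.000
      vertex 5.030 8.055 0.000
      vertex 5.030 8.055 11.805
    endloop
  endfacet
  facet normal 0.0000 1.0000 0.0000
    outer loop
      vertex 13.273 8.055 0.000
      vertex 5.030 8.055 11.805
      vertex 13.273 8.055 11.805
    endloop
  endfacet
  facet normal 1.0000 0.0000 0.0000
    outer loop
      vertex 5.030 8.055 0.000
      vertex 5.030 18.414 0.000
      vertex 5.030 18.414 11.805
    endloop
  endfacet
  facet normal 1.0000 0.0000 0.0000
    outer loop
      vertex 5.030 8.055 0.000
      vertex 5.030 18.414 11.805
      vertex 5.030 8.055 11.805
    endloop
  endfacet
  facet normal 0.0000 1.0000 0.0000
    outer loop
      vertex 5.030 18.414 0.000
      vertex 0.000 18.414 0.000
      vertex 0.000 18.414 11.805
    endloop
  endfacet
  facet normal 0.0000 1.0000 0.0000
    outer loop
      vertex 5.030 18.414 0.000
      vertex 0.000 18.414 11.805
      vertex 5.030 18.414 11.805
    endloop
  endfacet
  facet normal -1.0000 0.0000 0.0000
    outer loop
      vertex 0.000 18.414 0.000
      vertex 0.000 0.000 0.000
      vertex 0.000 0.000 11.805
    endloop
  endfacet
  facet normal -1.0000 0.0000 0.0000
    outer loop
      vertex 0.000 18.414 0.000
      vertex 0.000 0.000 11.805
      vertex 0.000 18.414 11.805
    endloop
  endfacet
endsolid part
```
; perimeter-only toolpath
G21 ; units = mm
G90 ; absolute positioning
G28 ; home
; layer 1
G0 Z3.935
G0 X0.000 Y0.000
G1 X13.273 Y0.000
G1 X13.273 Y8.055
G1 X5.030 Y8.055
G1 X5.030 Y18.414
G1 X0.000 Y18.414
G1 X0.000 Y0.000
; layer 2
G0 Z7.870
G0 X0.000 Y0.000
G1 X13.273 Y0.000
G1 X13.273 Y8.055
G1 X5.030 Y8.055
G1 X5.030 Y18.414
G1 X0.000 Y18.414
G1 X0.000 Y0.000
; layer 3
G0 Z11.805
G0 X0.000 Y0.000
G1 X13.273 Y0.000
G1 X13.273 Y8.055
G1 X5.030 Y8.055
G1 X5.030 Y18.414
G1 X0.000 Y18.414
G1 X0.000 Y0.000
M2 ; end

The solid is an L-shaped prism: outer 13.3 × 18.4 mm, arm thicknesses ≈ 8.05 mm (horizontal) and 5.03 mm (vertical), extruded 11.8 mm in z. Slicing at Δz = 3.935 mm — 3 equal slices spanning the solid's height, so layer i sits at z = i·h/3 — gives 3 non-empty perimeters. Each is a 6-segment closed polygon; G0 lifts to the layer z and rapids to the start vertex, then G1 traces the edges.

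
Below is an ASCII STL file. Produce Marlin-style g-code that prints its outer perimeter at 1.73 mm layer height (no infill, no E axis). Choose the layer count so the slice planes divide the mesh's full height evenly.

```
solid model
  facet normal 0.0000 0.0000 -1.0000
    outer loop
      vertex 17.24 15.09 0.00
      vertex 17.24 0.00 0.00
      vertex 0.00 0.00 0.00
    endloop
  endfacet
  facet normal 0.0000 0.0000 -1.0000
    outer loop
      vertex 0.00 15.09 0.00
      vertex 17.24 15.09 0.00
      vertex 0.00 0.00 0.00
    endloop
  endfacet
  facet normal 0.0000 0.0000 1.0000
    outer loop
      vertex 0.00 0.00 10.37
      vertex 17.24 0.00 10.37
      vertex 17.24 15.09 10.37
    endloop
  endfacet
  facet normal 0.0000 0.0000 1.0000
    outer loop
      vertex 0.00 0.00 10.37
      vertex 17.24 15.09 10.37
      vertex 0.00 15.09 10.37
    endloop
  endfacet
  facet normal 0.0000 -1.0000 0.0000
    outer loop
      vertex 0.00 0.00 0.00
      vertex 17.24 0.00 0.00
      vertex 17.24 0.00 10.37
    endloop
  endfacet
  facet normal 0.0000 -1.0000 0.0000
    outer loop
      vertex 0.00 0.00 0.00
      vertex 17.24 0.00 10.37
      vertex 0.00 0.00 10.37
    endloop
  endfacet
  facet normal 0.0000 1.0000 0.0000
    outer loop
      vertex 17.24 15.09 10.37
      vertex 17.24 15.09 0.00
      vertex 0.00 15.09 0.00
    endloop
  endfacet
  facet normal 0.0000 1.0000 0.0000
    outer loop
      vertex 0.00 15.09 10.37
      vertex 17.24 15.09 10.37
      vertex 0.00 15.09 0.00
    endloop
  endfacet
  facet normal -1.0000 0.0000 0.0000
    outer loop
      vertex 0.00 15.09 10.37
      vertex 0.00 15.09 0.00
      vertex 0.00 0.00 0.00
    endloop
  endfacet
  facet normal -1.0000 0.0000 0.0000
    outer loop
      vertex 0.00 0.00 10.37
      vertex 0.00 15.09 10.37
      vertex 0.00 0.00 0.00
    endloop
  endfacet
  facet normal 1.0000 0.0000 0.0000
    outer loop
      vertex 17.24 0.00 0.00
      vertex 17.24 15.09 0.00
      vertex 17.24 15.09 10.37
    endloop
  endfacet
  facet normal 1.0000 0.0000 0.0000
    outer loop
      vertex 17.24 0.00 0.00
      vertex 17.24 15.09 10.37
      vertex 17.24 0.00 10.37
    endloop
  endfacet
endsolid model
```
; perimeter-only toolpath
G21 ; units = mm
G90 ; absolute positioning
G28 ; home
; layer 1
G0 Z1.73
G0 X0.00 Y0.00
G1 X17.24 Y0.00
G1 X17.24 Y15.09
G1 X0.00 Y15.09
G1 X0.00 Y0.00
; layer 2
G0 Z3.46
G0 X0.00 Y0.00
G1 X17.24 Y0.00
G1 X17.24 Y15.09
G1 X0.00 Y15.09
G1 X0.00 Y0.00
; layer 3
G0 Z5.18
G0 X0.00 Y0.00
G1 X17.24 Y0.00
G1 X17.24 Y15.09
G1 X0.00 Y15.09
G1 X0.00 Y0.00
; layer 4
G0 Z6.91
G0 X0.00 Y0.00
G1 X17.24 Y0.00
G1 X17.24 Y15.09
G1 X0.00 Y15.09
G1 X0.00 Y0.00
; layer 5
G0 Z8.64
G0 X0.00 Y0.00
G1 X17.24 Y0.00
G1 X17.24 Y15.09
G1 X0.00 Y15.09
G1 X0.00 Y0.00
; layer 6
G0 Z10.37
G0 X0.00 Y0.00
G1 X17.24 Y0.00
G1 X17.24 Y15.09
G1 X0.00 Y15.09
G1 X0.00 Y0.00
M2 ; end

The solid is a rectangular box, roughly 17.2 × 15.1 mm footprint and 10.4 mm tall. Slicing at Δz = 1.73 mm — 6 equal slices spanning the solid's height, so layer i sits at z = i·h/6 — gives 6 non-empty perimeters. Each is a 4-segment closed polygon; G0 lifts to the layer z and rapids to the start vertex, then G1 traces the edges.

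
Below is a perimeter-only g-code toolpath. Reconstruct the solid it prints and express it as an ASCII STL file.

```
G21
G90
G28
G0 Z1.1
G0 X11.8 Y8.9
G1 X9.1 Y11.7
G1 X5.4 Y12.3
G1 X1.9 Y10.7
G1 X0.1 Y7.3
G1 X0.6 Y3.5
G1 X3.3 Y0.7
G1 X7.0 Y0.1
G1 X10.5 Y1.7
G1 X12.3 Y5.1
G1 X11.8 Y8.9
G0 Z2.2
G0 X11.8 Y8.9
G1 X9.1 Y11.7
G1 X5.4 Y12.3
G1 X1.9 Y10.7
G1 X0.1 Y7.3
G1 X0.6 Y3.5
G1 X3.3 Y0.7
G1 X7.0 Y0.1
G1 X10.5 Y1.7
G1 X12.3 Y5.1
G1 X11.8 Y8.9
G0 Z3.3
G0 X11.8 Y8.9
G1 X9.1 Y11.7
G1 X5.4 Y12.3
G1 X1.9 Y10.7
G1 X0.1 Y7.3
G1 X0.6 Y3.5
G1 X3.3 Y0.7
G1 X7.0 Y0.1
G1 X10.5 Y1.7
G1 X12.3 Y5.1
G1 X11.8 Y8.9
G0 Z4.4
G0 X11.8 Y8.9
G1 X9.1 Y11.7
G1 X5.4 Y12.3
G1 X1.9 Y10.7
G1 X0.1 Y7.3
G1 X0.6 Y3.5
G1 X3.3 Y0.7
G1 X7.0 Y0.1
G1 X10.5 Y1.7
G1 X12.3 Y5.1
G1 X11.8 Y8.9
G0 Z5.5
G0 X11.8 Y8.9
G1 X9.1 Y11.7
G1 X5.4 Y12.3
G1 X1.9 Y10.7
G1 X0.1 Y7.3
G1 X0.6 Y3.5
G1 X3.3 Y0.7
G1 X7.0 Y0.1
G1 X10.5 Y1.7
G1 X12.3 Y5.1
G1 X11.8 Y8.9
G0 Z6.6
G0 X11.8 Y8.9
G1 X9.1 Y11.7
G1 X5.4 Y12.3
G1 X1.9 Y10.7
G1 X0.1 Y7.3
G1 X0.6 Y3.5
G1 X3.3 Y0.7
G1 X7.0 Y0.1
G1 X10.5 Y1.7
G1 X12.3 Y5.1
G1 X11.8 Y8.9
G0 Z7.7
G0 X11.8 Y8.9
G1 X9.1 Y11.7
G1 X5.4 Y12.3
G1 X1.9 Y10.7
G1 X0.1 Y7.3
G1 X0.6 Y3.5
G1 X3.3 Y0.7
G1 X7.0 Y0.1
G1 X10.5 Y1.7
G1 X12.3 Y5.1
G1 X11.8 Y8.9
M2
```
solid part
  facet normal 0.0000 0.0000 -1.0000
    outer loop
      vertex 5.4 12.3 0.0
      vertex 9.1 11.7 0.0
      vertex 11.8 8.9 0.0
    endloop
  endfacet
  facet normal 0.0000 0.0000 -1.0000
    outer loop
      vertex 1.9 10.7 0.0
      vertex 5.4 12.3 0.0
      vertex 11.8 8.9 0.0
    endloop
  endfacet
  facet normal 0.0000 0.0000 -1.0000
    outer loop
      vertex 0.1 7.3 0.0
      vertex 1.9 10.7 0.0
      vertex 11.8 8.9 0.0
    endloop
  endfacet
  facet normal 0.0000 0.0000 -1.0000
    outer loop
      vertex 0.6 3.5 0.0
      vertex 0.1 7.3 0.0
      vertex 11.8 8.9 0.0
    endloop
  endfacet
  facet normal 0.0000 0.0000 -1.0000
    outer loop
      vertex 3.3 0.7 0.0
      vertex 0.6 3.5 0.0
      vertex 11.8 8.9 0.0
    endloop
  endfacet
  facet normal 0.0000 0.0000 -1.0000
    outer loop
      vertex 7.0 0.1 0.0
      vertex 3.3 0.7 0.0
      vertex 11.8 8.9 0.0
    endloop
  endfacet
  facet normal 0.0000 0.0000 -1.0000
    outer loop
      vertex 10.5 1.7 0.0
      vertex 7.0 0.1 0.0
      vertex 11.8 8.9 0.0
    endloop
  endfacet
  facet normal 0.0000 0.0000 -1.0000
    outer loop
      vertex 12.3 5.1 0.0
      vertex 10.5 1.7 0.0
      vertex 11.8 8.9 0.0
    endloop
  endfacet
  facet normal 0.0000 0.0000 1.0000
    outer loop
      vertex 11.8 8.9 7.7
      vertex 9.1 11.7 7.7
      vertex 5.4 12.3 7.7
    endloop
  endfacet
  facet normal 0.0000 0.0000 1.0000
    outer loop
      vertex 11.8 8.9 7.7
      vertex 5.4 12.3 7.7
      vertex 1.9 10.7 7.7
    endloop
  endfacet
  facet normal 0.0000 0.0000 1.0000
    outer loop
      vertex 11.8 8.9 7.7
      vertex 1.9 10.7 7.7
      vertex 0.1 7.3 7.7
    endloop
  endfacet
  facet normal 0.0000 0.0000 1.0000
    outer loop
      vertex 11.8 8.9 7.7
      vertex 0.1 7.3 7.7
      vertex 0.6 3.5 7.7
    endloop
  endfacet
  facet normal 0.0000 0.0000 1.0000
    outer loop
      vertex 11.8 8.9 7.7
      vertex 0.6 3.5 7.7
      vertex 3.3 0.7 7.7
    endloop
  endfacet
  facet normal 0.0000 0.0000 1.0000
    outer loop
      vertex 11.8 8.9 7.7
      vertex 3.3 0.7 7.7
      vertex 7.0 0.1 7.7
    endloop
  endfacet
  facet normal 0.0000 0.0000 1.0000
    outer loop
      vertex 11.8 8.9 7.7
      vertex 7.0 0.1 7.7
      vertex 10.5 1.7 7.7
    endloop
  endfacet
  facet normal 0.0000 0.0000 1.0000
    outer loop
      vertex 11.8 8.9 7.7
      vertex 10.5 1.7 7.7
      vertex 12.3 5.1 7.7
    endloop
  endfacet
  facet normal 0.7198 0.6941 0.0000
    outer loop
      vertex 11.8 8.9 0.0
      vertex 9.1 11.7 0.0
      vertex 9.1 11.7 7.7
    endloop
  endfacet
  facet normal 0.7198 0.6941 0.0000
    outer loop
      vertex 11.8 8.9 0.0
      vertex 9.1 11.7 7.7
      vertex 11.8 8.9 7.7
    endloop
  endfacet
  facet normal 0.1601 0.9871 0.0000
    outer loop
      vertex 9.1 11.7 0.0
      vertex 5.4 12.3 0.0
      vertex 5.4 12.3 7.7
    endloop
  endfacet
  facet normal 0.1601 0.9871 0.0000
    outer loop
      vertex 9.1 11.7 0.0
      vertex 5.4 12.3 7.7
      vertex 9.1 11.7 7.7
    endloop
  endfacet
  facet normal -0.4158 0.9095 0.0000
    outer loop
      vertex 5.4 12.3 0.0
      vertex 1.9 10.7 0.0
      vertex 1.9 10.7 7.7
    endloop
  endfacet
  facet normal -0.4158 0.9095 0.0000
    outer loop
      vertex 5.4 12.3 0.0
      vertex 1.9 10.7 7.7
      vertex 5.4 12.3 7.7
    endloop
  endfacet
  facet normal -0.8838 0.4679 0.0000
    outer loop
      vertex 1.9 10.7 0.0
      vertex 0.1 7.3 0.0
      vertex 0.1 7.3 7.7
    endloop
  endfacet
  facet normal -0.8838 0.4679 0.0000
    outer loop
      vertex 1.9 10.7 0.0
      vertex 0.1 7.3 7.7
      vertex 1.9 10.7 7.7
    endloop
  endfacet
  facet normal -0.9915 -0.1305 0.0000
    outer loop
      vertex 0.1 7.3 0.0
      vertex 0.6 3.5 0.0
      vertex 0.6 3.5 7.7
    endloop
  endfacet
  facet normal -0.9915 -0.1305 0.0000
    outer loop
      vertex 0.1 7.3 0.0
      vertex 0.6 3.5 7.7
      vertex 0.1 7.3 7.7
    endloop
  endfacet
  facet normal -0.7198 -0.6941 0.0000
    outer loop
      vertex 0.6 3.5 0.0
      vertex 3.3 0.7 0.0
      vertex 3.3 0.7 7.7
    endloop
  endfacet
  facet normal -0.7198 -0.6941 0.0000
    outer loop
      vertex 0.6 3.5 0.0
      vertex 3.3 0.7 7.7
      vertex 0.6 3.5 7.7
    endloop
  endfacet
  facet normal -0.1601 -0.9871 0.0000
    outer loop
      vertex 3.3 0.7 0.0
      vertex 7.0 0.1 0.0
      vertex 7.0 0.1 7.7
    endloop
  endfacet
  facet normal -0.1601 -0.9871 0.0000
    outer loop
      vertex 3.3 0.7 0.0
      vertex 7.0 0.1 7.7
      vertex 3.3 0.7 7.7
    endloop
  endfacet
  facet normal 0.4158 -0.9095 0.0000
    outer loop
      vertex 7.0 0.1 0.0
      vertex 10.5 1.7 0.0
      vertex 10.5 1.7 7.7
    endloop
  endfacet
  facet normal 0.4158 -0.9095 0.0000
    outer loop
      vertex 7.0 0.1 0.0
      vertex 10.5 1.7 7.7
      vertex 7.0 0.1 7.7
    endloop
  endfacet
  facet normal 0.8838 -0.4679 0.0000
    outer loop
      vertex 10.5 1.7 0.0
      vertex 12.3 5.1 0.0
      vertex 12.3 5.1 7.7
    endloop
  endfacet
  facet normal 0.8838 -0.4679 0.0000
    outer loop
      vertex 10.5 1.7 0.0
      vertex 12.3 5.1 7.7
      vertex 10.5 1.7 7.7
    endloop
  endfacet
  facet normal 0.9915 0.1305 0.0000
    outer loop
      vertex 12.3 5.1 0.0
      vertex 11.8 8.9 0.0
      vertex 11.8 8.9 7.7
    endloop
  endfacet
  facet normal 0.9915 0.1305 0.0000
    outer loop
      vertex 12.3 5.1 0.0
      vertex 11.8 8.9 7.7
      vertex 12.3 5.1 7.7
    endloop
  endfacet
endsolid part

The G0 Z moves step by Δz≈1.1 mm. Every layer's G1 loop is the same polygon, so the solid is a straight extrusion of it from z=0 to z≈7.7. Closing with flat bottom and top caps and triangulating gives 36 facets — a regular 10-sided prism (a cylinder approximated with 10 flat sides), circumscribed radius ≈ 6.2 mm, height ≈ 7.7 mm.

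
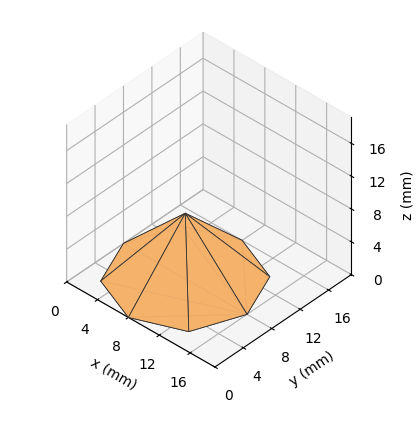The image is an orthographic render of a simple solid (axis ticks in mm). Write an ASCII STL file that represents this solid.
Reading the render: the shape is a regular 8-sided pyramid, base circumscribed radius ≈ 8 mm, apex at z ≈ 8 mm (dimensions read to the nearest mm from the axis ticks). For the STL, each face is triangulated and given an outward normal.

solid part
  facet normal 0.0000 0.0000 -1.0000
    outer loop
      vertex 8.0 16.0 0.0
      vertex 13.7 13.7 0.0
      vertex 16.0 8.0 0.0
    endloop
  endfacet
  facet normal 0.0000 0.0000 -1.0000
    outer loop
      vertex 2.3 13.7 0.0
      vertex 8.0 16.0 0.0
      vertex 16.0 8.0 0.0
    endloop
  endfacet
  facet normal 0.0000 0.0000 -1.0000
    outer loop
      vertex 0.0 8.0 0.0
      vertex 2.3 13.7 0.0
      vertex 16.0 8.0 0.0
    endloop
  endfacet
  facet normal 0.0000 0.0000 -1.0000
    outer loop
      vertex 2.3 2.3 0.0
      vertex 0.0 8.0 0.0
      vertex 16.0 8.0 0.0
    endloop
  endfacet
  facet normal 0.0000 0.0000 -1.0000
    outer loop
      vertex 8.0 0.0 0.0
      vertex 2.3 2.3 0.0
      vertex 16.0 8.0 0.0
    endloop
  endfacet
  facet normal 0.0000 0.0000 -1.0000
    outer loop
      vertex 13.7 2.3 0.0
      vertex 8.0 0.0 0.0
      vertex 16.0 8.0 0.0
    endloop
  endfacet
  facet normal 0.6800 0.2744 0.6800
    outer loop
      vertex 16.0 8.0 0.0
      vertex 13.7 13.7 0.0
      vertex 8.0 8.0 8.0
    endloop
  endfacet
  facet normal 0.2744 0.6800 0.6800
    outer loop
      vertex 13.7 13.7 0.0
      vertex 8.0 16.0 0.0
      vertex 8.0 8.0 8.0
    endloop
  endfacet
  facet normal -0.2744 0.6800 0.6800
    outer loop
      vertex 8.0 16.0 0.0
      vertex 2.3 13.7 0.0
      vertex 8.0 8.0 8.0
    endloop
  endfacet
  facet normal -0.6800 0.2744 0.6800
    outer loop
      vertex 2.3 13.7 0.0
      vertex 0.0 8.0 0.0
      vertex 8.0 8.0 8.0
    endloop
  endfacet
  facet normal -0.6800 -0.2744 0.6800
    outer loop
      vertex 0.0 8.0 0.0
      vertex 2.3 2.3 0.0
      vertex 8.0 8.0 8.0
    endloop
  endfacet
  facet normal -0.2744 -0.6800 0.6800
    outer loop
      vertex 2.3 2.3 0.0
      vertex 8.0 0.0 0.0
      vertex 8.0 8.0 8.0
    endloop
  endfacet
  facet normal 0.2744 -0.6800 0.6800
    outer loop
      vertex 8.0 0.0 0.0
      vertex 13.7 2.3 0.0
      vertex 8.0 8.0 8.0
    endloop
  endfacet
  facet normal 0.6800 -0.2744 0.6800
    outer loop
      vertex 13.7 2.3 0.0
      vertex 16.0 8.0 0.0
      vertex 8.0 8.0 8.0
    endloop
  endfacet
endsolid part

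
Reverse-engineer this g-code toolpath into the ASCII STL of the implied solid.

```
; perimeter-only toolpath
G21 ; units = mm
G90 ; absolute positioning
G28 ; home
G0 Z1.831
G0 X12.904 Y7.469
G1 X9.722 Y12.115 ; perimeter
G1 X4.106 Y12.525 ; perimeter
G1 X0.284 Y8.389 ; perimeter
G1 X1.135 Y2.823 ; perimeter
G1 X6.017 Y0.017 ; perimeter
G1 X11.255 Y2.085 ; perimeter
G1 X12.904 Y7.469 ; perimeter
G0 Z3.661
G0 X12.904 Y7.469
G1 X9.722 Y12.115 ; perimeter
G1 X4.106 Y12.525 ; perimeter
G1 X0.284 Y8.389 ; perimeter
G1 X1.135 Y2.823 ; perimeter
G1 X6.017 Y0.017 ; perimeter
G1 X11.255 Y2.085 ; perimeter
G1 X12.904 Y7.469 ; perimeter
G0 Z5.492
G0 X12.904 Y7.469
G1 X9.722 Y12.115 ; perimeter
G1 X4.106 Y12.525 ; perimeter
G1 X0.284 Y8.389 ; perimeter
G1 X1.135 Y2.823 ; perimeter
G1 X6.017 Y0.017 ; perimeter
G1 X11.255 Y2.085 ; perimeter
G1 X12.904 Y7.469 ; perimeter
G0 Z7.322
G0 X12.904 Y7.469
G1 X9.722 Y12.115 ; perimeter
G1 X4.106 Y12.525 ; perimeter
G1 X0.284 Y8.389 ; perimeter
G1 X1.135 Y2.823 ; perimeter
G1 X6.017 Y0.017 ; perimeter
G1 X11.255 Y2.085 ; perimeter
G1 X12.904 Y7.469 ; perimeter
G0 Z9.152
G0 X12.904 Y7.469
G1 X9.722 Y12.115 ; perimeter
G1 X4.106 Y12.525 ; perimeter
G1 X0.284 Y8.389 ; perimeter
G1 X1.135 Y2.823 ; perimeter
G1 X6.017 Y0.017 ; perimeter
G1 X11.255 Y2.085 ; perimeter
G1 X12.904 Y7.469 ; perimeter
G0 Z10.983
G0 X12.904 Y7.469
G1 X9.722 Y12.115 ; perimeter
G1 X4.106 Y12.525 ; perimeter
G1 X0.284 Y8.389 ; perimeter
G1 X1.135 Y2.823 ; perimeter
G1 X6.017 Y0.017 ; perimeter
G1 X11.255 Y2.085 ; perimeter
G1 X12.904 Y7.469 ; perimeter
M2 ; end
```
solid part
  facet normal 0.0000 0.0000 -1.0000
    outer loop
      vertex 4.106 12.525 0.000
      vertex 9.722 12.115 0.000
      vertex 12.904 7.469 0.000
    endloop
  endfacet
  facet normal 0.0000 0.0000 -1.0000
    outer loop
      vertex 0.284 8.389 0.000
      vertex 4.106 12.525 0.000
      vertex 12.904 7.469 0.000
    endloop
  endfacet
  facet normal 0.0000 0.0000 -1.0000
    outer loop
      vertex 1.135 2.823 0.000
      vertex 0.284 8.389 0.000
      vertex 12.904 7.469 0.000
    endloop
  endfacet
  facet normal 0.0000 0.0000 -1.0000
    outer loop
      vertex 6.017 0.017 0.000
      vertex 1.135 2.823 0.000
      vertex 12.904 7.469 0.000
    endloop
  endfacet
  facet normal 0.0000 0.0000 -1.0000
    outer loop
      vertex 11.255 2.085 0.000
      vertex 6.017 0.017 0.000
      vertex 12.904 7.469 0.000
    endloop
  endfacet
  facet normal 0.0000 0.0000 1.0000
    outer loop
      vertex 12.904 7.469 10.983
      vertex 9.722 12.115 10.983
      vertex 4.106 12.525 10.983
    endloop
  endfacet
  facet normal 0.0000 0.0000 1.0000
    outer loop
      vertex 12.904 7.469 10.983
      vertex 4.106 12.525 10.983
      vertex 0.284 8.389 10.983
    endloop
  endfacet
  facet normal 0.0000 0.0000 1.0000
    outer loop
      vertex 12.904 7.469 10.983
      vertex 0.284 8.389 10.983
      vertex 1.135 2.823 10.983
    endloop
  endfacet
  facet normal 0.0000 0.0000 1.0000
    outer loop
      vertex 12.904 7.469 10.983
      vertex 1.135 2.823 10.983
      vertex 6.017 0.017 10.983
    endloop
  endfacet
  facet normal 0.0000 0.0000 1.0000
    outer loop
      vertex 12.904 7.469 10.983
      vertex 6.017 0.017 10.983
      vertex 11.255 2.085 10.983
    endloop
  endfacet
  facet normal 0.8250 0.5651 0.0000
    outer loop
      vertex 12.904 7.469 0.000
      vertex 9.722 12.115 0.000
      vertex 9.722 12.115 10.983
    endloop
  endfacet
  facet normal 0.8250 0.5651 0.0000
    outer loop
      vertex 12.904 7.469 0.000
      vertex 9.722 12.115 10.983
      vertex 12.904 7.469 10.983
    endloop
  endfacet
  facet normal 0.0728 0.9973 0.0000
    outer loop
      vertex 9.722 12.115 0.000
      vertex 4.106 12.525 0.000
      vertex 4.106 12.525 10.983
    endloop
  endfacet
  facet normal 0.0728 0.9973 0.0000
    outer loop
      vertex 9.722 12.115 0.000
      vertex 4.106 12.525 10.983
      vertex 9.722 12.115 10.983
    endloop
  endfacet
  facet normal -0.7344 0.6787 0.0000
    outer loop
      vertex 4.106 12.525 0.000
      vertex 0.284 8.389 0.000
      vertex 0.284 8.389 10.983
    endloop
  endfacet
  facet normal -0.7344 0.6787 0.0000
    outer loop
      vertex 4.106 12.525 0.000
      vertex 0.284 8.389 10.983
      vertex 4.106 12.525 10.983
    endloop
  endfacet
  facet normal -0.9885 -0.1511 0.0000
    outer loop
      vertex 0.284 8.389 0.000
      vertex 1.135 2.823 0.000
      vertex 1.135 2.823 10.983
    endloop
  endfacet
  facet normal -0.9885 -0.1511 0.0000
    outer loop
      vertex 0.284 8.389 0.000
      vertex 1.135 2.823 10.983
      vertex 0.284 8.389 10.983
    endloop
  endfacet
  facet normal -0.4983 -0.8670 0.0000
    outer loop
      vertex 1.135 2.823 0.000
      vertex 6.017 0.017 0.000
      vertex 6.017 0.017 10.983
    endloop
  endfacet
  facet normal -0.4983 -0.8670 0.0000
    outer loop
      vertex 1.135 2.823 0.000
      vertex 6.017 0.017 10.983
      vertex 1.135 2.823 10.983
    endloop
  endfacet
  facet normal 0.3672 -0.9301 0.0000
    outer loop
      vertex 6.017 0.017 0.000
      vertex 11.255 2.085 0.000
      vertex 11.255 2.085 10.983
    endloop
  endfacet
  facet normal 0.3672 -0.9301 0.0000
    outer loop
      vertex 6.017 0.017 0.000
      vertex 11.255 2.085 10.983
      vertex 6.017 0.017 10.983
    endloop
  endfacet
  facet normal 0.9562 -0.2929 0.0000
    outer loop
      vertex 11.255 2.085 0.000
      vertex 12.904 7.469 0.000
      vertex 12.904 7.469 10.983
    endloop
  endfacet
  facet normal 0.9562 -0.2929 0.0000
    outer loop
      vertex 11.255 2.085 0.000
      vertex 12.904 7.469 10.983
      vertex 11.255 2.085 10.983
    endloop
  endfacet
endsolid part

The G0 Z moves step by Δz≈1.831 mm. Every layer's G1 loop is the same polygon, so the solid is a straight extrusion of it from z=0 to z≈11. Closing with flat bottom and top caps and triangulating gives 24 facets — a regular 7-sided prism (a cylinder approximated with 7 flat sides), circumscribed radius ≈ 6.49 mm, height ≈ 11 mm.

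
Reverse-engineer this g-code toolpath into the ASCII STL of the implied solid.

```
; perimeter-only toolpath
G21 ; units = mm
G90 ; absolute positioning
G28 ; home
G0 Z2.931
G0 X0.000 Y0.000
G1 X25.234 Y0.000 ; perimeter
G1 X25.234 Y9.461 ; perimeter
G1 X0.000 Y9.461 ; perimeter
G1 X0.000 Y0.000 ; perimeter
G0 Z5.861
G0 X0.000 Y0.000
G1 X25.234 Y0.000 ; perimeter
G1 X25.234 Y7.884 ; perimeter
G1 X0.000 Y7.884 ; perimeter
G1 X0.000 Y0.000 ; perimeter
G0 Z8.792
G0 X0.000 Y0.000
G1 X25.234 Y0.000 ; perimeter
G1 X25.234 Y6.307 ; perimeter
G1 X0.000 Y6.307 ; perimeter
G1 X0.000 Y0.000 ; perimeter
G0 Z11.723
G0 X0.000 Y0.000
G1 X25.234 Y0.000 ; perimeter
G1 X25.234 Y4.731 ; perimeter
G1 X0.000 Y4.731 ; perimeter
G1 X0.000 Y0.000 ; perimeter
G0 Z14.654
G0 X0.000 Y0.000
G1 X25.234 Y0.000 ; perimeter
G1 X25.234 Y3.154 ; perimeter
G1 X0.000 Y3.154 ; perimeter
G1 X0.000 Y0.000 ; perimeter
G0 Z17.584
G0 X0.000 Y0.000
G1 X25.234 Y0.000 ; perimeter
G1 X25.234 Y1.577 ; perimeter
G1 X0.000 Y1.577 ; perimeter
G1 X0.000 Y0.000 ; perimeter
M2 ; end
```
solid part
  facet normal 0.0000 0.0000 -1.0000
    outer loop
      vertex 25.234 11.038 0.000
      vertex 25.234 0.000 0.000
      vertex 0.000 0.000 0.000
    endloop
  endfacet
  facet normal 0.0000 0.0000 -1.0000
    outer loop
      vertex 0.000 11.038 0.000
      vertex 25.234 11.038 0.000
      vertex 0.000 0.000 0.000
    endloop
  endfacet
  facet normal 0.0000 -1.0000 0.0000
    outer loop
      vertex 0.000 0.000 0.000
      vertex 25.234 0.000 0.000
      vertex 25.234 0.000 20.515
    endloop
  endfacet
  facet normal 0.0000 -1.0000 0.0000
    outer loop
      vertex 0.000 0.000 0.000
      vertex 25.234 0.000 20.515
      vertex 0.000 0.000 20.515
    endloop
  endfacet
  facet normal 0.0000 0.8806 0.4738
    outer loop
      vertex 0.000 0.000 20.515
      vertex 25.234 0.000 20.515
      vertex 25.234 11.038 0.000
    endloop
  endfacet
  facet normal 0.0000 0.8806 0.4738
    outer loop
      vertex 0.000 0.000 20.515
      vertex 25.234 11.038 0.000
      vertex 0.000 11.038 0.000
    endloop
  endfacet
  facet normal -1.0000 0.0000 0.0000
    outer loop
      vertex 0.000 0.000 20.515
      vertex 0.000 11.038 0.000
      vertex 0.000 0.000 0.000
    endloop
  endfacet
  facet normal 1.0000 0.0000 0.0000
    outer loop
      vertex 25.234 0.000 0.000
      vertex 25.234 11.038 0.000
      vertex 25.234 0.000 20.515
    endloop
  endfacet
endsolid part

The G0 Z moves step by Δz≈2.931 mm. The G1 loops shrink linearly with z, so the solid tapers from its base footprint up to z≈20.5. Closing with a flat bottom cap and the tapered top and triangulating gives 8 facets — a wedge (ramp): 25.2 × 11 mm base, rising to 20.5 mm along the y=0 edge and sloping linearly to z=0 at y=11.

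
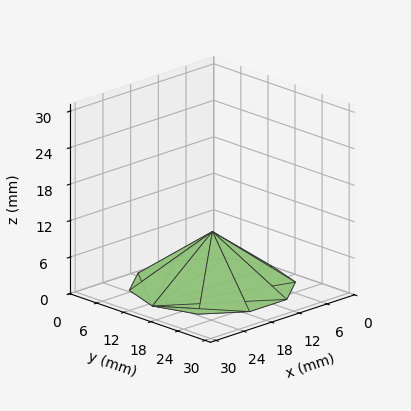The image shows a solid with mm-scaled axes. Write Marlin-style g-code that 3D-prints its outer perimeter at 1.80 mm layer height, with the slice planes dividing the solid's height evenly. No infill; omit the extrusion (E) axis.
Reading the render: the shape is a regular 10-sided pyramid, base circumscribed radius ≈ 13 mm, apex at z ≈ 9 mm (dimensions read to the nearest mm from the axis ticks). For the g-code, the solid's height is divided into equal slices at the stated Δz and each level perimeter traced with G1 moves after a G0 lift.

; perimeter-only toolpath
G21 ; units = mm
G90 ; absolute positioning
G28 ; home
; layer 1
G0 Z1.80
G0 X23.40 Y13.00
G1 X21.42 Y19.11
G1 X16.22 Y22.89
G1 X9.78 Y22.89
G1 X4.58 Y19.11
G1 X2.60 Y13.00
G1 X4.58 Y6.89
G1 X9.78 Y3.11
G1 X16.22 Y3.11
G1 X21.42 Y6.89
G1 X23.40 Y13.00
; layer 2
G0 Z3.60
G0 X20.80 Y13.00
G1 X19.31 Y17.58
G1 X15.41 Y20.42
G1 X10.59 Y20.42
G1 X6.69 Y17.58
G1 X5.20 Y13.00
G1 X6.69 Y8.42
G1 X10.59 Y5.58
G1 X15.41 Y5.58
G1 X19.31 Y8.42
G1 X20.80 Y13.00
; layer 3
G0 Z5.40
G0 X18.20 Y13.00
G1 X17.21 Y16.06
G1 X14.61 Y17.94
G1 X11.39 Y17.94
G1 X8.79 Y16.06
G1 X7.80 Y13.00
G1 X8.79 Y9.94
G1 X11.39 Y8.06
G1 X14.61 Y8.06
G1 X17.21 Y9.94
G1 X18.20 Y13.00
; layer 4
G0 Z7.20
G0 X15.60 Y13.00
G1 X15.10 Y14.53
G1 X13.80 Y15.47
G1 X12.20 Y15.47
G1 X10.90 Y14.53
G1 X10.40 Y13.00
G1 X10.90 Y11.47
G1 X12.20 Y10.53
G1 X13.80 Y10.53
G1 X15.10 Y11.47
G1 X15.60 Y13.00
M2 ; end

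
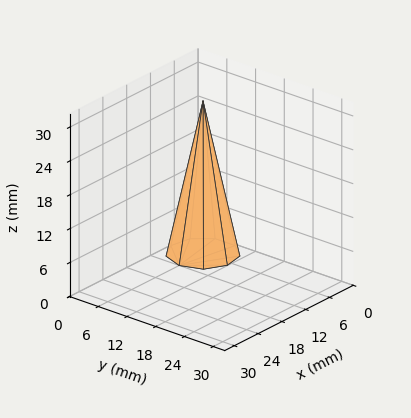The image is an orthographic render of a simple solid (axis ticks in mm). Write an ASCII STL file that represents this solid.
Reading the render: the shape is a regular 9-sided pyramid, base circumscribed radius ≈ 6 mm, apex at z ≈ 27 mm (dimensions read to the nearest mm from the axis ticks). For the STL, each face is triangulated and given an outward normal.

solid part
  facet normal 0.0000 0.0000 -1.0000
    outer loop
      vertex 7.0 11.9 0.0
      vertex 10.6 9.9 0.0
      vertex 12.0 6.0 0.0
    endloop
  endfacet
  facet normal 0.0000 0.0000 -1.0000
    outer loop
      vertex 3.0 11.2 0.0
      vertex 7.0 11.9 0.0
      vertex 12.0 6.0 0.0
    endloop
  endfacet
  facet normal 0.0000 0.0000 -1.0000
    outer loop
      vertex 0.4 8.1 0.0
      vertex 3.0 11.2 0.0
      vertex 12.0 6.0 0.0
    endloop
  endfacet
  facet normal 0.0000 0.0000 -1.0000
    outer loop
      vertex 0.4 3.9 0.0
      vertex 0.4 8.1 0.0
      vertex 12.0 6.0 0.0
    endloop
  endfacet
  facet normal 0.0000 0.0000 -1.0000
    outer loop
      vertex 3.0 0.8 0.0
      vertex 0.4 3.9 0.0
      vertex 12.0 6.0 0.0
    endloop
  endfacet
  facet normal 0.0000 0.0000 -1.0000
    outer loop
      vertex 7.0 0.1 0.0
      vertex 3.0 0.8 0.0
      vertex 12.0 6.0 0.0
    endloop
  endfacet
  facet normal 0.0000 0.0000 -1.0000
    outer loop
      vertex 10.6 2.1 0.0
      vertex 7.0 0.1 0.0
      vertex 12.0 6.0 0.0
    endloop
  endfacet
  facet normal 0.9213 0.3307 0.2047
    outer loop
      vertex 12.0 6.0 0.0
      vertex 10.6 9.9 0.0
      vertex 6.0 6.0 27.0
    endloop
  endfacet
  facet normal 0.4754 0.8557 0.2046
    outer loop
      vertex 10.6 9.9 0.0
      vertex 7.0 11.9 0.0
      vertex 6.0 6.0 27.0
    endloop
  endfacet
  facet normal -0.1687 0.9642 0.2045
    outer loop
      vertex 7.0 11.9 0.0
      vertex 3.0 11.2 0.0
      vertex 6.0 6.0 27.0
    endloop
  endfacet
  facet normal -0.7500 0.6290 0.2045
    outer loop
      vertex 3.0 11.2 0.0
      vertex 0.4 8.1 0.0
      vertex 6.0 6.0 27.0
    endloop
  endfacet
  facet normal -0.9792 0.0000 0.2031
    outer loop
      vertex 0.4 8.1 0.0
      vertex 0.4 3.9 0.0
      vertex 6.0 6.0 27.0
    endloop
  endfacet
  facet normal -0.7500 -0.6290 0.2045
    outer loop
      vertex 0.4 3.9 0.0
      vertex 3.0 0.8 0.0
      vertex 6.0 6.0 27.0
    endloop
  endfacet
  facet normal -0.1687 -0.9642 0.2045
    outer loop
      vertex 3.0 0.8 0.0
      vertex 7.0 0.1 0.0
      vertex 6.0 6.0 27.0
    endloop
  endfacet
  facet normal 0.4754 -0.8557 0.2046
    outer loop
      vertex 7.0 0.1 0.0
      vertex 10.6 2.1 0.0
      vertex 6.0 6.0 27.0
    endloop
  endfacet
  facet normal 0.9213 -0.3307 0.2047
    outer loop
      vertex 10.6 2.1 0.0
      vertex 12.0 6.0 0.0
      vertex 6.0 6.0 27.0
    endloop
  endfacet
endsolid part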